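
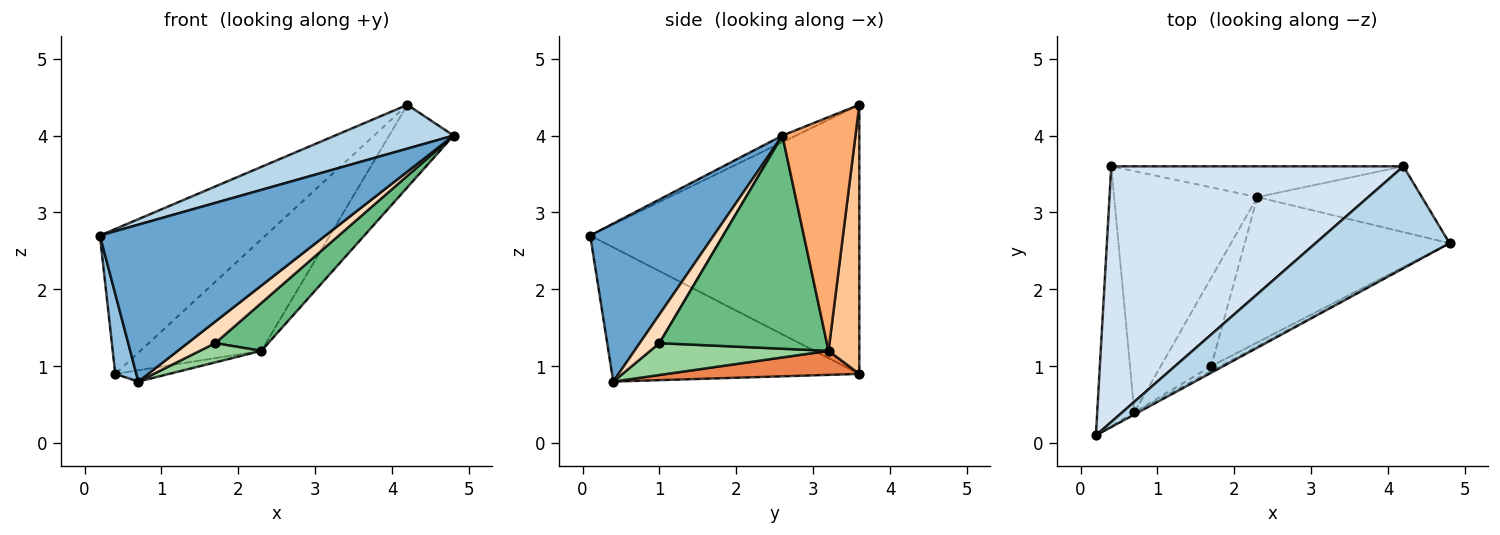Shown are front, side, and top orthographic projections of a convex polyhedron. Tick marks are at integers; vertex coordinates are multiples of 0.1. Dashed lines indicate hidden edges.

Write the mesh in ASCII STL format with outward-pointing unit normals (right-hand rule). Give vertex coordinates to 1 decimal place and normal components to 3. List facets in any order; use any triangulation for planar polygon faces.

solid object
 facet normal 0.480 -0.877 -0.012
  outer loop
   vertex 0.7 0.4 0.8
   vertex 4.8 2.6 4.0
   vertex 0.2 0.1 2.7
  endloop
 endfacet
 facet normal -0.961 -0.082 -0.266
  outer loop
   vertex 0.7 0.4 0.8
   vertex 0.2 0.1 2.7
   vertex 0.4 3.6 0.9
  endloop
 endfacet
 facet normal -0.045 -0.394 0.918
  outer loop
   vertex 4.2 3.6 4.4
   vertex 0.2 0.1 2.7
   vertex 4.8 2.6 4.0
  endloop
 endfacet
 facet normal -0.625 0.385 0.679
  outer loop
   vertex 4.2 3.6 4.4
   vertex 0.4 3.6 0.9
   vertex 0.2 0.1 2.7
  endloop
 endfacet
 facet normal 0.165 0.046 -0.985
  outer loop
   vertex 2.3 3.2 1.2
   vertex 0.7 0.4 0.8
   vertex 0.4 3.6 0.9
  endloop
 endfacet
 facet normal 0.663 0.585 -0.467
  outer loop
   vertex 2.3 3.2 1.2
   vertex 4.2 3.6 4.4
   vertex 4.8 2.6 4.0
  endloop
 endfacet
 facet normal 0.238 0.936 -0.258
  outer loop
   vertex 2.3 3.2 1.2
   vertex 0.4 3.6 0.9
   vertex 4.2 3.6 4.4
  endloop
 endfacet
 facet normal 0.571 -0.801 -0.181
  outer loop
   vertex 1.7 1.0 1.3
   vertex 4.8 2.6 4.0
   vertex 0.7 0.4 0.8
  endloop
 endfacet
 facet normal 0.703 -0.222 -0.675
  outer loop
   vertex 1.7 1.0 1.3
   vertex 2.3 3.2 1.2
   vertex 4.8 2.6 4.0
  endloop
 endfacet
 facet normal 0.525 -0.181 -0.832
  outer loop
   vertex 1.7 1.0 1.3
   vertex 0.7 0.4 0.8
   vertex 2.3 3.2 1.2
  endloop
 endfacet
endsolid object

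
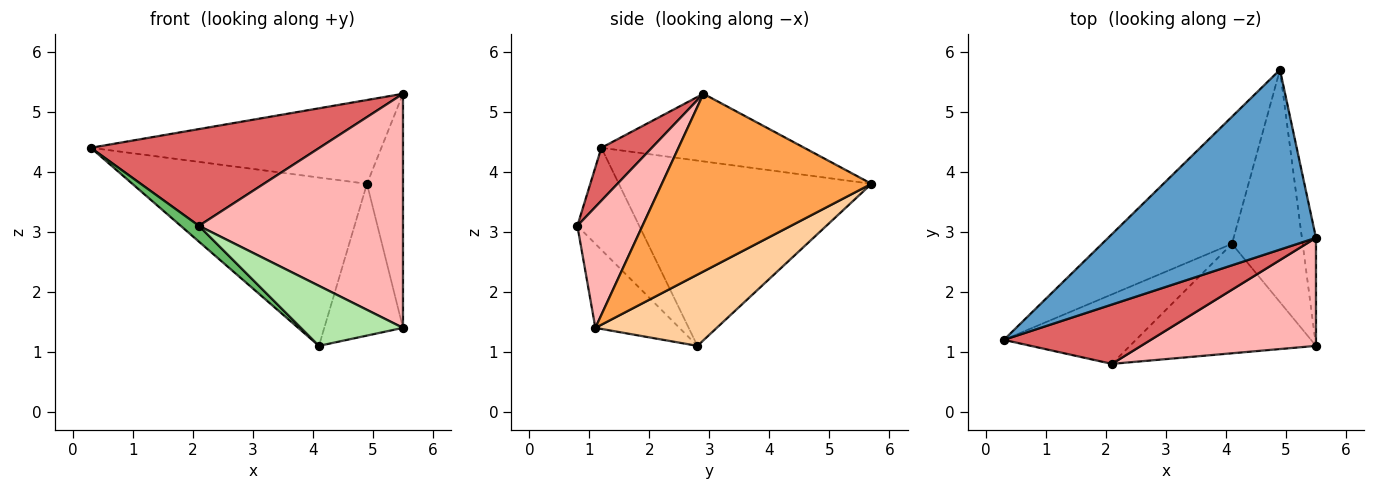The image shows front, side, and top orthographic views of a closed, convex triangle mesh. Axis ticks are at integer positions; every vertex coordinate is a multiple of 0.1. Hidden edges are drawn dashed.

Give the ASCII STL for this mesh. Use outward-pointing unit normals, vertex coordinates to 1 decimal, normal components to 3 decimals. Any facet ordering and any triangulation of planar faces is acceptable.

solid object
 facet normal -0.283 0.405 0.869
  outer loop
   vertex 4.9 5.7 3.8
   vertex 0.3 1.2 4.4
   vertex 5.5 2.9 5.3
  endloop
 endfacet
 facet normal -0.652 0.605 -0.457
  outer loop
   vertex 4.1 2.8 1.1
   vertex 0.3 1.2 4.4
   vertex 4.9 5.7 3.8
  endloop
 endfacet
 facet normal 0.983 0.169 -0.078
  outer loop
   vertex 5.5 1.1 1.4
   vertex 4.9 5.7 3.8
   vertex 5.5 2.9 5.3
  endloop
 endfacet
 facet normal 0.645 0.418 -0.640
  outer loop
   vertex 5.5 1.1 1.4
   vertex 4.1 2.8 1.1
   vertex 4.9 5.7 3.8
  endloop
 endfacet
 facet normal -0.602 -0.177 -0.779
  outer loop
   vertex 2.1 0.8 3.1
   vertex 0.3 1.2 4.4
   vertex 4.1 2.8 1.1
  endloop
 endfacet
 facet normal -0.368 -0.447 -0.815
  outer loop
   vertex 2.1 0.8 3.1
   vertex 4.1 2.8 1.1
   vertex 5.5 1.1 1.4
  endloop
 endfacet
 facet normal 0.185 -0.838 0.514
  outer loop
   vertex 2.1 0.8 3.1
   vertex 5.5 2.9 5.3
   vertex 0.3 1.2 4.4
  endloop
 endfacet
 facet normal 0.278 -0.872 0.403
  outer loop
   vertex 2.1 0.8 3.1
   vertex 5.5 1.1 1.4
   vertex 5.5 2.9 5.3
  endloop
 endfacet
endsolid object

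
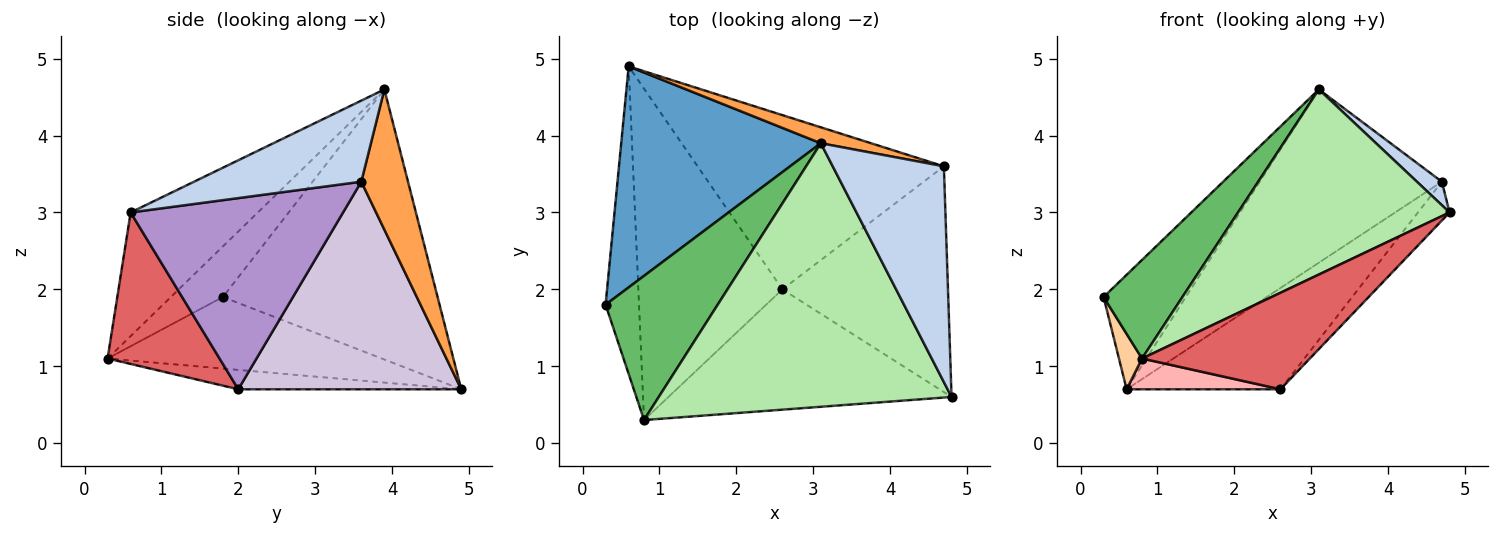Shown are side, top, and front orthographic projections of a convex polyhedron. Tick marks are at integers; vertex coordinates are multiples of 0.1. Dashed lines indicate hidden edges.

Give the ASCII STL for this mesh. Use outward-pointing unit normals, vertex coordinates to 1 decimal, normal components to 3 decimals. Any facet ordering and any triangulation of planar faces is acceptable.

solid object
 facet normal -0.769 0.294 0.568
  outer loop
   vertex 3.1 3.9 4.6
   vertex 0.6 4.9 0.7
   vertex 0.3 1.8 1.9
  endloop
 endfacet
 facet normal 0.587 -0.088 0.805
  outer loop
   vertex 4.7 3.6 3.4
   vertex 3.1 3.9 4.6
   vertex 4.8 0.6 3.0
  endloop
 endfacet
 facet normal 0.247 0.965 0.089
  outer loop
   vertex 4.7 3.6 3.4
   vertex 0.6 4.9 0.7
   vertex 3.1 3.9 4.6
  endloop
 endfacet
 facet normal -0.903 -0.076 -0.422
  outer loop
   vertex 0.8 0.3 1.1
   vertex 0.3 1.8 1.9
   vertex 0.6 4.9 0.7
  endloop
 endfacet
 facet normal -0.349 -0.529 0.774
  outer loop
   vertex 0.8 0.3 1.1
   vertex 3.1 3.9 4.6
   vertex 0.3 1.8 1.9
  endloop
 endfacet
 facet normal -0.327 -0.543 0.773
  outer loop
   vertex 0.8 0.3 1.1
   vertex 4.8 0.6 3.0
   vertex 3.1 3.9 4.6
  endloop
 endfacet
 facet normal 0.385 -0.577 -0.720
  outer loop
   vertex 2.6 2.0 0.7
   vertex 4.8 0.6 3.0
   vertex 0.8 0.3 1.1
  endloop
 endfacet
 facet normal -0.133 -0.092 -0.987
  outer loop
   vertex 2.6 2.0 0.7
   vertex 0.8 0.3 1.1
   vertex 0.6 4.9 0.7
  endloop
 endfacet
 facet normal 0.751 0.112 -0.651
  outer loop
   vertex 2.6 2.0 0.7
   vertex 4.7 3.6 3.4
   vertex 4.8 0.6 3.0
  endloop
 endfacet
 facet normal 0.589 0.406 -0.699
  outer loop
   vertex 2.6 2.0 0.7
   vertex 0.6 4.9 0.7
   vertex 4.7 3.6 3.4
  endloop
 endfacet
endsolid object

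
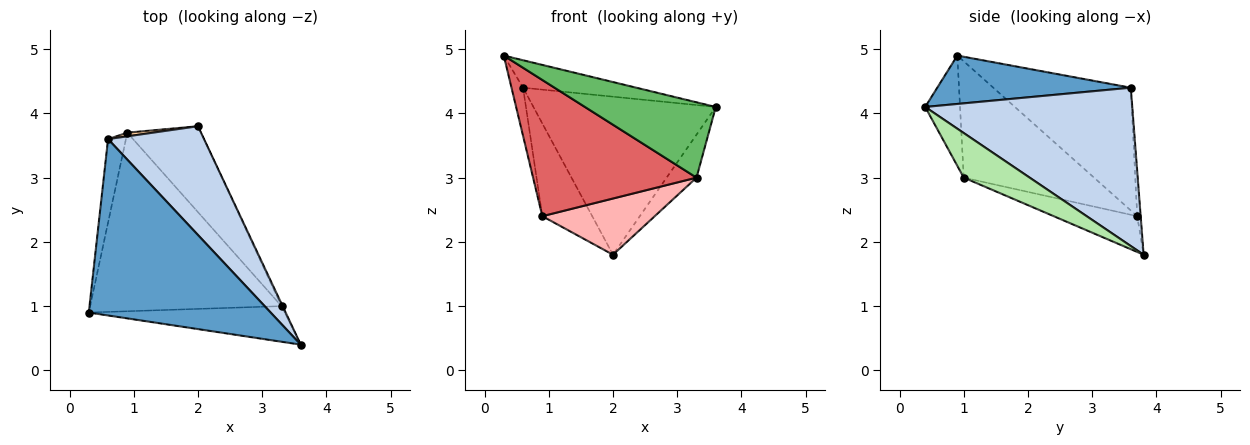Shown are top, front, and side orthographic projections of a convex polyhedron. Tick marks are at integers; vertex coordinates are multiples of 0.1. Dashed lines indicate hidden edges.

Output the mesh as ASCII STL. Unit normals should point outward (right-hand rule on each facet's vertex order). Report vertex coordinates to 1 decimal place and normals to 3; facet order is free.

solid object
 facet normal 0.254 0.149 0.956
  outer loop
   vertex 0.6 3.6 4.4
   vertex 0.3 0.9 4.9
   vertex 3.6 0.4 4.1
  endloop
 endfacet
 facet normal 0.683 0.602 0.414
  outer loop
   vertex 0.6 3.6 4.4
   vertex 3.6 0.4 4.1
   vertex 2.0 3.8 1.8
  endloop
 endfacet
 facet normal -0.986 0.083 -0.144
  outer loop
   vertex 0.9 3.7 2.4
   vertex 0.3 0.9 4.9
   vertex 0.6 3.6 4.4
  endloop
 endfacet
 facet normal -0.069 0.997 0.039
  outer loop
   vertex 0.9 3.7 2.4
   vertex 0.6 3.6 4.4
   vertex 2.0 3.8 1.8
  endloop
 endfacet
 facet normal -0.234 -0.879 -0.416
  outer loop
   vertex 3.3 1.0 3.0
   vertex 3.6 0.4 4.1
   vertex 0.3 0.9 4.9
  endloop
 endfacet
 facet normal 0.911 0.413 -0.023
  outer loop
   vertex 3.3 1.0 3.0
   vertex 2.0 3.8 1.8
   vertex 3.6 0.4 4.1
  endloop
 endfacet
 facet normal -0.435 -0.546 -0.716
  outer loop
   vertex 3.3 1.0 3.0
   vertex 0.3 0.9 4.9
   vertex 0.9 3.7 2.4
  endloop
 endfacet
 facet normal -0.377 -0.507 -0.775
  outer loop
   vertex 3.3 1.0 3.0
   vertex 0.9 3.7 2.4
   vertex 2.0 3.8 1.8
  endloop
 endfacet
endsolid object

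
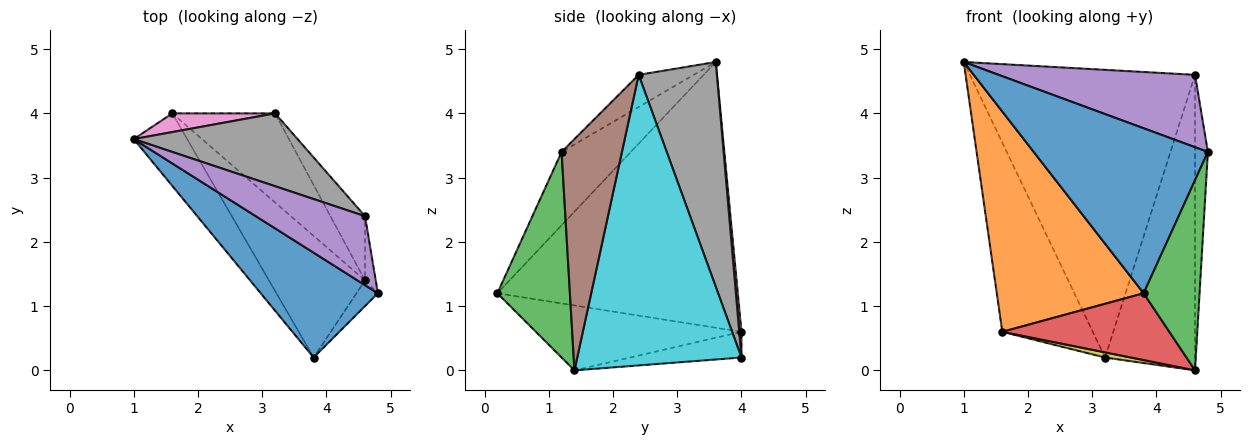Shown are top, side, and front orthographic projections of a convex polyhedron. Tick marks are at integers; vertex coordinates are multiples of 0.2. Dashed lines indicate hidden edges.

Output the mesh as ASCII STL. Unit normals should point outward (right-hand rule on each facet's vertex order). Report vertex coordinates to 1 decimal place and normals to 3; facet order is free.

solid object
 facet normal -0.318 -0.800 0.508
  outer loop
   vertex 3.8 0.2 1.2
   vertex 4.8 1.2 3.4
   vertex 1.0 3.6 4.8
  endloop
 endfacet
 facet normal -0.841 -0.514 -0.169
  outer loop
   vertex 1.6 4.0 0.6
   vertex 3.8 0.2 1.2
   vertex 1.0 3.6 4.8
  endloop
 endfacet
 facet normal 0.789 -0.608 -0.082
  outer loop
   vertex 4.6 1.4 0.0
   vertex 4.8 1.2 3.4
   vertex 3.8 0.2 1.2
  endloop
 endfacet
 facet normal -0.510 -0.414 -0.754
  outer loop
   vertex 4.6 1.4 0.0
   vertex 3.8 0.2 1.2
   vertex 1.6 4.0 0.6
  endloop
 endfacet
 facet normal -0.199 -0.709 0.676
  outer loop
   vertex 4.6 2.4 4.6
   vertex 1.0 3.6 4.8
   vertex 4.8 1.2 3.4
  endloop
 endfacet
 facet normal 0.977 0.208 -0.045
  outer loop
   vertex 4.6 2.4 4.6
   vertex 4.8 1.2 3.4
   vertex 4.6 1.4 0.0
  endloop
 endfacet
 facet normal 0.025 0.995 0.098
  outer loop
   vertex 3.2 4.0 0.2
   vertex 1.6 4.0 0.6
   vertex 1.0 3.6 4.8
  endloop
 endfacet
 facet normal 0.319 0.919 0.233
  outer loop
   vertex 3.2 4.0 0.2
   vertex 1.0 3.6 4.8
   vertex 4.6 2.4 4.6
  endloop
 endfacet
 facet normal -0.242 -0.056 -0.969
  outer loop
   vertex 3.2 4.0 0.2
   vertex 4.6 1.4 0.0
   vertex 1.6 4.0 0.6
  endloop
 endfacet
 facet normal 0.872 0.478 -0.104
  outer loop
   vertex 3.2 4.0 0.2
   vertex 4.6 2.4 4.6
   vertex 4.6 1.4 0.0
  endloop
 endfacet
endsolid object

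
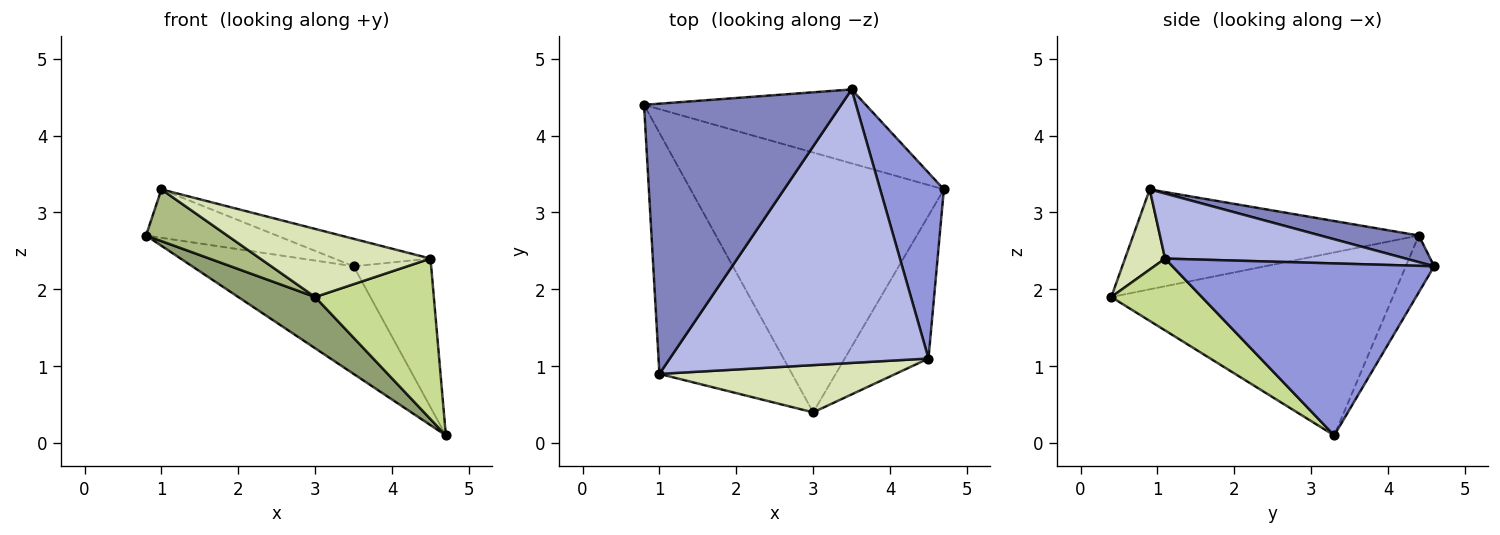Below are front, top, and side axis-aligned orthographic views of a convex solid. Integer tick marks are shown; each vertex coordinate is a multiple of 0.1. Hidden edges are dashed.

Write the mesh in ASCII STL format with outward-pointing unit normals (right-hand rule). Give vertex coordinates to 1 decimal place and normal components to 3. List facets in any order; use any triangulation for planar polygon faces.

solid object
 facet normal -0.143 0.816 -0.560
  outer loop
   vertex 3.5 4.6 2.3
   vertex 4.7 3.3 0.1
   vertex 0.8 4.4 2.7
  endloop
 endfacet
 facet normal 0.132 0.175 0.976
  outer loop
   vertex 3.5 4.6 2.3
   vertex 0.8 4.4 2.7
   vertex 1.0 0.9 3.3
  endloop
 endfacet
 facet normal 0.904 0.268 0.335
  outer loop
   vertex 4.5 1.1 2.4
   vertex 4.7 3.3 0.1
   vertex 3.5 4.6 2.3
  endloop
 endfacet
 facet normal 0.243 0.097 0.965
  outer loop
   vertex 4.5 1.1 2.4
   vertex 3.5 4.6 2.3
   vertex 1.0 0.9 3.3
  endloop
 endfacet
 facet normal -0.578 -0.158 -0.800
  outer loop
   vertex 3.0 0.4 1.9
   vertex 0.8 4.4 2.7
   vertex 4.7 3.3 0.1
  endloop
 endfacet
 facet normal -0.593 -0.169 -0.787
  outer loop
   vertex 3.0 0.4 1.9
   vertex 1.0 0.9 3.3
   vertex 0.8 4.4 2.7
  endloop
 endfacet
 facet normal 0.495 -0.649 -0.578
  outer loop
   vertex 3.0 0.4 1.9
   vertex 4.7 3.3 0.1
   vertex 4.5 1.1 2.4
  endloop
 endfacet
 facet normal 0.190 -0.807 0.560
  outer loop
   vertex 3.0 0.4 1.9
   vertex 4.5 1.1 2.4
   vertex 1.0 0.9 3.3
  endloop
 endfacet
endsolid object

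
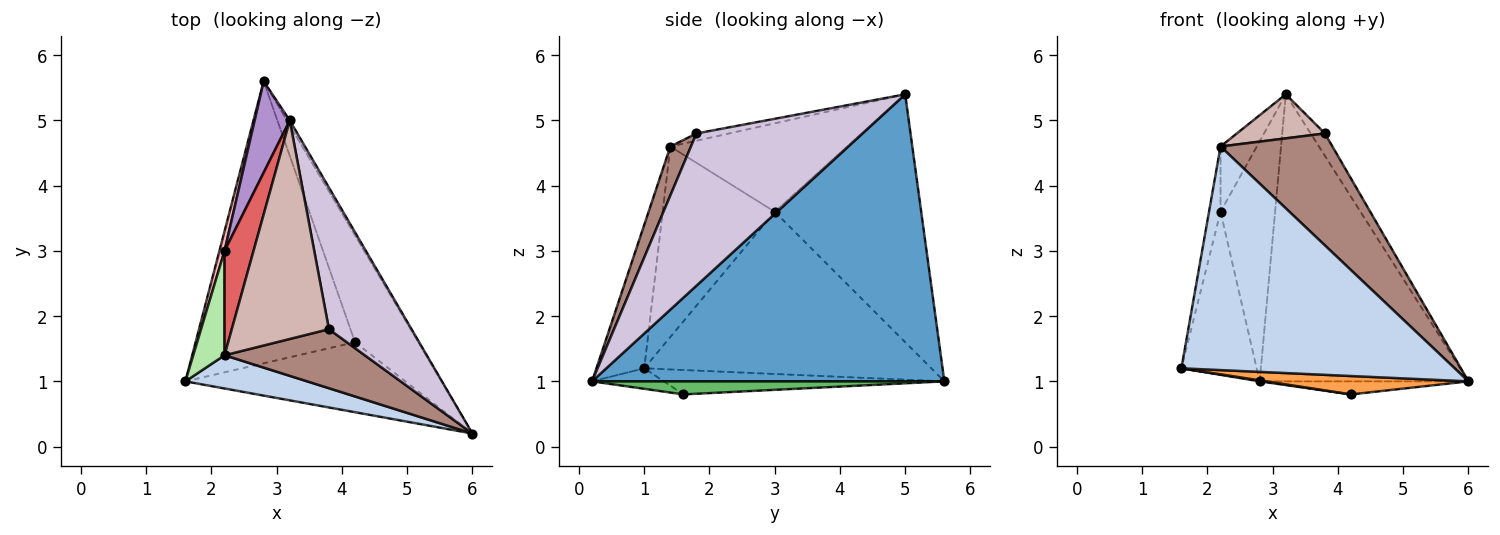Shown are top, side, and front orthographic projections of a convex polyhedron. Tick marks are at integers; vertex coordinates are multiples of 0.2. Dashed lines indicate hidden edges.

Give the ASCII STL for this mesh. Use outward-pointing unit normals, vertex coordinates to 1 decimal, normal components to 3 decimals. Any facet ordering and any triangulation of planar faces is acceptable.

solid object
 facet normal 0.860 0.510 -0.009
  outer loop
   vertex 3.2 5.0 5.4
   vertex 6.0 0.2 1.0
   vertex 2.8 5.6 1.0
  endloop
 endfacet
 facet normal -0.171 -0.975 0.145
  outer loop
   vertex 2.2 1.4 4.6
   vertex 1.6 1.0 1.2
   vertex 6.0 0.2 1.0
  endloop
 endfacet
 facet normal -0.090 -0.253 -0.963
  outer loop
   vertex 4.2 1.6 0.8
   vertex 6.0 0.2 1.0
   vertex 1.6 1.0 1.2
  endloop
 endfacet
 facet normal -0.151 -0.004 -0.988
  outer loop
   vertex 4.2 1.6 0.8
   vertex 1.6 1.0 1.2
   vertex 2.8 5.6 1.0
  endloop
 endfacet
 facet normal 0.200 0.119 -0.972
  outer loop
   vertex 4.2 1.6 0.8
   vertex 2.8 5.6 1.0
   vertex 6.0 0.2 1.0
  endloop
 endfacet
 facet normal -0.982 0.101 0.161
  outer loop
   vertex 2.2 3.0 3.6
   vertex 1.6 1.0 1.2
   vertex 2.2 1.4 4.6
  endloop
 endfacet
 facet normal -0.933 0.191 0.306
  outer loop
   vertex 2.2 3.0 3.6
   vertex 2.2 1.4 4.6
   vertex 3.2 5.0 5.4
  endloop
 endfacet
 facet normal -0.967 0.254 0.030
  outer loop
   vertex 2.2 3.0 3.6
   vertex 2.8 5.6 1.0
   vertex 1.6 1.0 1.2
  endloop
 endfacet
 facet normal -0.929 0.346 0.132
  outer loop
   vertex 2.2 3.0 3.6
   vertex 3.2 5.0 5.4
   vertex 2.8 5.6 1.0
  endloop
 endfacet
 facet normal 0.876 0.075 0.476
  outer loop
   vertex 3.8 1.8 4.8
   vertex 6.0 0.2 1.0
   vertex 3.2 5.0 5.4
  endloop
 endfacet
 facet normal 0.161 -0.873 0.461
  outer loop
   vertex 3.8 1.8 4.8
   vertex 2.2 1.4 4.6
   vertex 6.0 0.2 1.0
  endloop
 endfacet
 facet normal -0.073 -0.197 0.978
  outer loop
   vertex 3.8 1.8 4.8
   vertex 3.2 5.0 5.4
   vertex 2.2 1.4 4.6
  endloop
 endfacet
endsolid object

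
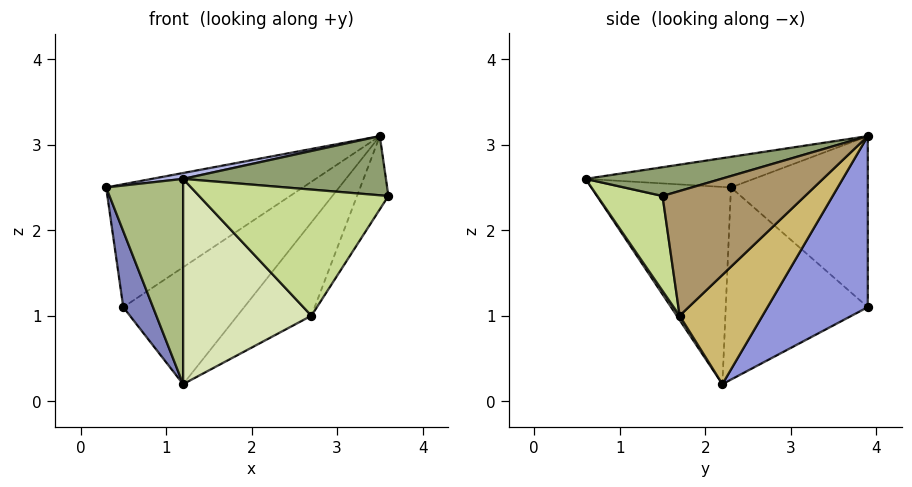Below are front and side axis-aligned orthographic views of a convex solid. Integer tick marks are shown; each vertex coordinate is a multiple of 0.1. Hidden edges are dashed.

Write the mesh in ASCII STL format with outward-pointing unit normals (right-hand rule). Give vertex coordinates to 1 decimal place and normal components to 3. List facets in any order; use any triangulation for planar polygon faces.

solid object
 facet normal -0.434 0.623 0.651
  outer loop
   vertex 0.5 3.9 1.1
   vertex 0.3 2.3 2.5
   vertex 3.5 3.9 3.1
  endloop
 endfacet
 facet normal -0.917 -0.192 -0.350
  outer loop
   vertex 0.5 3.9 1.1
   vertex 1.2 2.2 0.2
   vertex 0.3 2.3 2.5
  endloop
 endfacet
 facet normal 0.461 0.556 -0.692
  outer loop
   vertex 0.5 3.9 1.1
   vertex 3.5 3.9 3.1
   vertex 1.2 2.2 0.2
  endloop
 endfacet
 facet normal -0.169 -0.032 0.985
  outer loop
   vertex 1.2 0.6 2.6
   vertex 3.5 3.9 3.1
   vertex 0.3 2.3 2.5
  endloop
 endfacet
 facet normal 0.180 -0.269 0.946
  outer loop
   vertex 1.2 0.6 2.6
   vertex 3.6 1.5 2.4
   vertex 3.5 3.9 3.1
  endloop
 endfacet
 facet normal -0.834 -0.459 -0.306
  outer loop
   vertex 1.2 0.6 2.6
   vertex 0.3 2.3 2.5
   vertex 1.2 2.2 0.2
  endloop
 endfacet
 facet normal 0.308 -0.894 -0.326
  outer loop
   vertex 2.7 1.7 1.0
   vertex 3.6 1.5 2.4
   vertex 1.2 0.6 2.6
  endloop
 endfacet
 facet normal 0.018 -0.832 -0.555
  outer loop
   vertex 2.7 1.7 1.0
   vertex 1.2 0.6 2.6
   vertex 1.2 2.2 0.2
  endloop
 endfacet
 facet normal 0.839 0.184 -0.513
  outer loop
   vertex 2.7 1.7 1.0
   vertex 3.5 3.9 3.1
   vertex 3.6 1.5 2.4
  endloop
 endfacet
 facet normal 0.532 0.475 -0.701
  outer loop
   vertex 2.7 1.7 1.0
   vertex 1.2 2.2 0.2
   vertex 3.5 3.9 3.1
  endloop
 endfacet
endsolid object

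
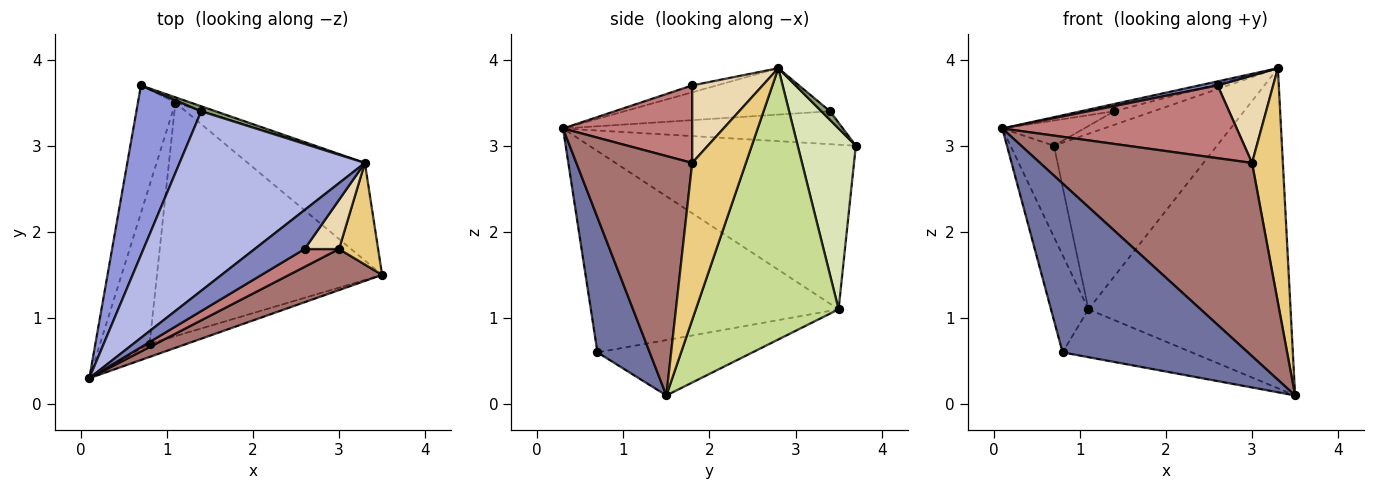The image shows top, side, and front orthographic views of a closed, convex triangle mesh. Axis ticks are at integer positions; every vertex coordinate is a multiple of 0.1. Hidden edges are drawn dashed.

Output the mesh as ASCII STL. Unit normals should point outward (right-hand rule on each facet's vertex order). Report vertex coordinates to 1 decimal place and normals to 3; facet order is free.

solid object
 facet normal 0.271 -0.960 -0.075
  outer loop
   vertex 0.8 0.7 0.6
   vertex 3.5 1.5 0.1
   vertex 0.1 0.3 3.2
  endloop
 endfacet
 facet normal -0.136 -0.102 0.985
  outer loop
   vertex 2.6 1.8 3.7
   vertex 3.3 2.8 3.9
   vertex 0.1 0.3 3.2
  endloop
 endfacet
 facet normal -0.449 0.131 0.884
  outer loop
   vertex 1.4 3.4 3.4
   vertex 0.7 3.7 3.0
   vertex 0.1 0.3 3.2
  endloop
 endfacet
 facet normal -0.243 0.039 0.969
  outer loop
   vertex 1.4 3.4 3.4
   vertex 0.1 0.3 3.2
   vertex 3.3 2.8 3.9
  endloop
 endfacet
 facet normal 0.202 0.920 0.337
  outer loop
   vertex 1.4 3.4 3.4
   vertex 3.3 2.8 3.9
   vertex 0.7 3.7 3.0
  endloop
 endfacet
 facet normal -0.234 0.195 -0.952
  outer loop
   vertex 1.1 3.5 1.1
   vertex 3.5 1.5 0.1
   vertex 0.8 0.7 0.6
  endloop
 endfacet
 facet normal 0.560 0.793 -0.242
  outer loop
   vertex 1.1 3.5 1.1
   vertex 3.3 2.8 3.9
   vertex 3.5 1.5 0.1
  endloop
 endfacet
 facet normal 0.336 0.942 -0.028
  outer loop
   vertex 1.1 3.5 1.1
   vertex 0.7 3.7 3.0
   vertex 3.3 2.8 3.9
  endloop
 endfacet
 facet normal -0.963 0.157 -0.219
  outer loop
   vertex 1.1 3.5 1.1
   vertex 0.1 0.3 3.2
   vertex 0.7 3.7 3.0
  endloop
 endfacet
 facet normal -0.961 0.145 -0.236
  outer loop
   vertex 1.1 3.5 1.1
   vertex 0.8 0.7 0.6
   vertex 0.1 0.3 3.2
  endloop
 endfacet
 facet normal 0.848 -0.487 0.211
  outer loop
   vertex 3.0 1.8 2.8
   vertex 3.5 1.5 0.1
   vertex 3.3 2.8 3.9
  endloop
 endfacet
 facet normal 0.741 -0.585 0.329
  outer loop
   vertex 3.0 1.8 2.8
   vertex 3.3 2.8 3.9
   vertex 2.6 1.8 3.7
  endloop
 endfacet
 facet normal 0.471 -0.863 0.183
  outer loop
   vertex 3.0 1.8 2.8
   vertex 0.1 0.3 3.2
   vertex 3.5 1.5 0.1
  endloop
 endfacet
 facet normal 0.472 -0.856 0.210
  outer loop
   vertex 3.0 1.8 2.8
   vertex 2.6 1.8 3.7
   vertex 0.1 0.3 3.2
  endloop
 endfacet
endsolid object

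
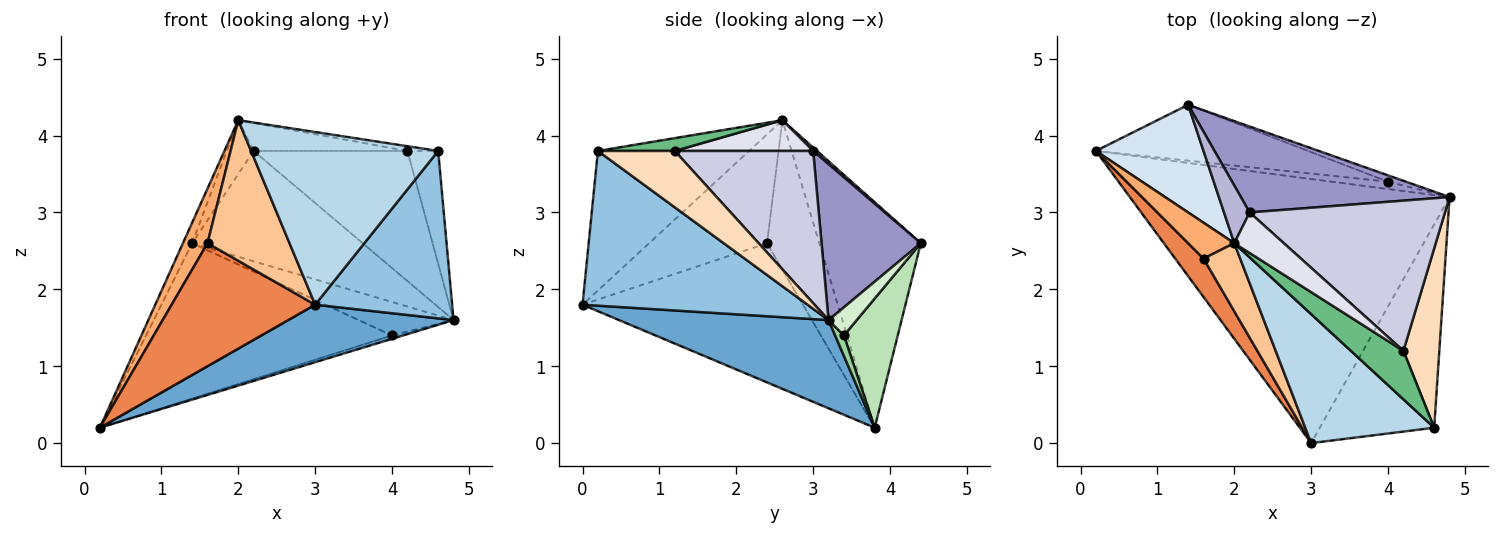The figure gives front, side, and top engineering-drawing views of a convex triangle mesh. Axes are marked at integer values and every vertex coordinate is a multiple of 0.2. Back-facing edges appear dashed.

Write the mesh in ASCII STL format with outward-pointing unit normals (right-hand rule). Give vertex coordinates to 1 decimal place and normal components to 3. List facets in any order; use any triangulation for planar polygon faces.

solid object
 facet normal 0.260 -0.205 -0.943
  outer loop
   vertex 3.0 0.0 1.8
   vertex 0.2 3.8 0.2
   vertex 4.8 3.2 1.6
  endloop
 endfacet
 facet normal 0.722 -0.440 -0.534
  outer loop
   vertex 4.6 0.2 3.8
   vertex 3.0 0.0 1.8
   vertex 4.8 3.2 1.6
  endloop
 endfacet
 facet normal -0.544 -0.673 0.502
  outer loop
   vertex 4.6 0.2 3.8
   vertex 2.0 2.6 4.2
   vertex 3.0 0.0 1.8
  endloop
 endfacet
 facet normal -0.899 0.082 0.429
  outer loop
   vertex 1.4 4.4 2.6
   vertex 0.2 3.8 0.2
   vertex 2.0 2.6 4.2
  endloop
 endfacet
 facet normal -0.826 -0.538 0.168
  outer loop
   vertex 1.6 2.4 2.6
   vertex 0.2 3.8 0.2
   vertex 3.0 0.0 1.8
  endloop
 endfacet
 facet normal -0.871 -0.410 0.269
  outer loop
   vertex 1.6 2.4 2.6
   vertex 2.0 2.6 4.2
   vertex 0.2 3.8 0.2
  endloop
 endfacet
 facet normal -0.791 -0.550 0.267
  outer loop
   vertex 1.6 2.4 2.6
   vertex 3.0 0.0 1.8
   vertex 2.0 2.6 4.2
  endloop
 endfacet
 facet normal 0.799 0.320 0.509
  outer loop
   vertex 4.2 1.2 3.8
   vertex 4.6 0.2 3.8
   vertex 4.8 3.2 1.6
  endloop
 endfacet
 facet normal 0.236 0.094 0.967
  outer loop
   vertex 4.2 1.2 3.8
   vertex 2.0 2.6 4.2
   vertex 4.6 0.2 3.8
  endloop
 endfacet
 facet normal 0.314 0.393 -0.864
  outer loop
   vertex 4.0 3.4 1.4
   vertex 4.8 3.2 1.6
   vertex 0.2 3.8 0.2
  endloop
 endfacet
 facet normal 0.202 0.922 -0.331
  outer loop
   vertex 4.0 3.4 1.4
   vertex 0.2 3.8 0.2
   vertex 1.4 4.4 2.6
  endloop
 endfacet
 facet normal 0.280 0.943 -0.178
  outer loop
   vertex 4.0 3.4 1.4
   vertex 1.4 4.4 2.6
   vertex 4.8 3.2 1.6
  endloop
 endfacet
 facet normal 0.417 0.717 0.558
  outer loop
   vertex 2.2 3.0 3.8
   vertex 4.8 3.2 1.6
   vertex 1.4 4.4 2.6
  endloop
 endfacet
 facet normal 0.097 0.679 0.728
  outer loop
   vertex 2.2 3.0 3.8
   vertex 1.4 4.4 2.6
   vertex 2.0 2.6 4.2
  endloop
 endfacet
 facet normal 0.508 0.564 0.651
  outer loop
   vertex 2.2 3.0 3.8
   vertex 4.2 1.2 3.8
   vertex 4.8 3.2 1.6
  endloop
 endfacet
 facet normal 0.455 0.506 0.733
  outer loop
   vertex 2.2 3.0 3.8
   vertex 2.0 2.6 4.2
   vertex 4.2 1.2 3.8
  endloop
 endfacet
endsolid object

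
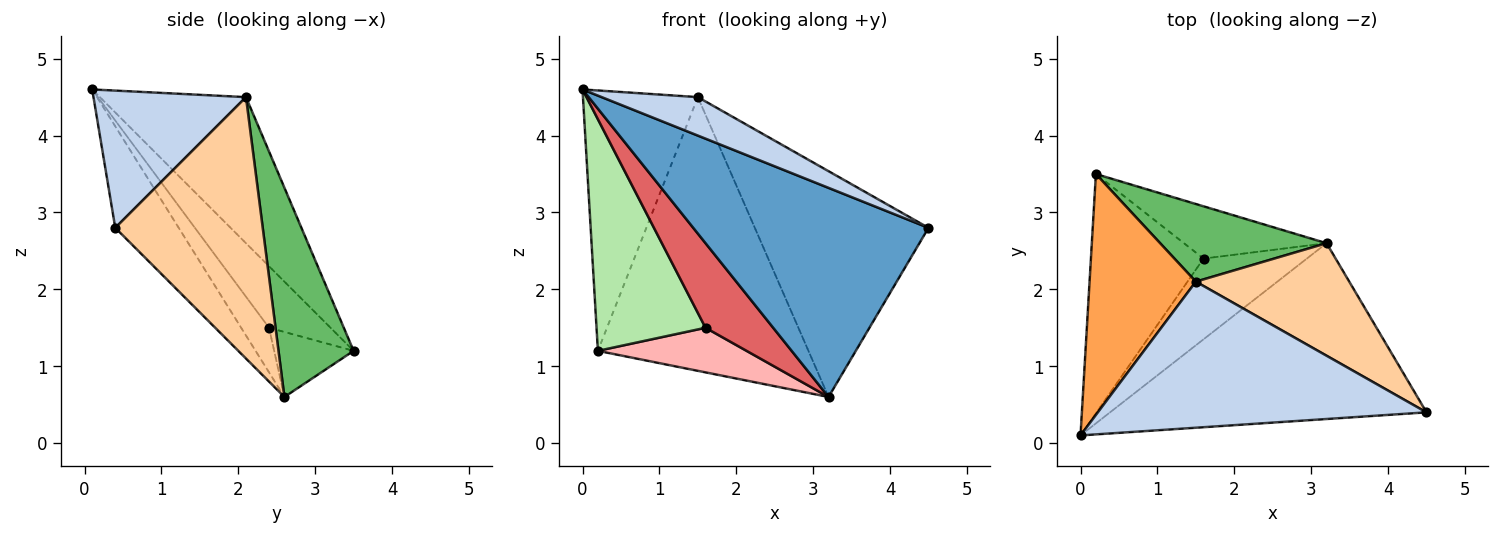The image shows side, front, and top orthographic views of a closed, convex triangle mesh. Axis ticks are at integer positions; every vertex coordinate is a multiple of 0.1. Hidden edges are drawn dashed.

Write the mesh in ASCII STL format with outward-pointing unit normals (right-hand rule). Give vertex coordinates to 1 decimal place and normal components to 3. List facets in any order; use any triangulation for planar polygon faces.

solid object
 facet normal -0.202 -0.750 -0.630
  outer loop
   vertex 3.2 2.6 0.6
   vertex 4.5 0.4 2.8
   vertex 0.0 0.1 4.6
  endloop
 endfacet
 facet normal 0.374 -0.236 0.897
  outer loop
   vertex 1.5 2.1 4.5
   vertex 0.0 0.1 4.6
   vertex 4.5 0.4 2.8
  endloop
 endfacet
 facet normal -0.682 0.537 0.496
  outer loop
   vertex 1.5 2.1 4.5
   vertex 0.2 3.5 1.2
   vertex 0.0 0.1 4.6
  endloop
 endfacet
 facet normal 0.605 0.713 0.355
  outer loop
   vertex 1.5 2.1 4.5
   vertex 4.5 0.4 2.8
   vertex 3.2 2.6 0.6
  endloop
 endfacet
 facet normal 0.325 0.910 0.258
  outer loop
   vertex 1.5 2.1 4.5
   vertex 3.2 2.6 0.6
   vertex 0.2 3.5 1.2
  endloop
 endfacet
 facet normal -0.365 -0.647 -0.669
  outer loop
   vertex 1.6 2.4 1.5
   vertex 0.0 0.1 4.6
   vertex 0.2 3.5 1.2
  endloop
 endfacet
 facet normal -0.286 -0.693 -0.662
  outer loop
   vertex 1.6 2.4 1.5
   vertex 3.2 2.6 0.6
   vertex 0.0 0.1 4.6
  endloop
 endfacet
 facet normal -0.328 -0.613 -0.719
  outer loop
   vertex 1.6 2.4 1.5
   vertex 0.2 3.5 1.2
   vertex 3.2 2.6 0.6
  endloop
 endfacet
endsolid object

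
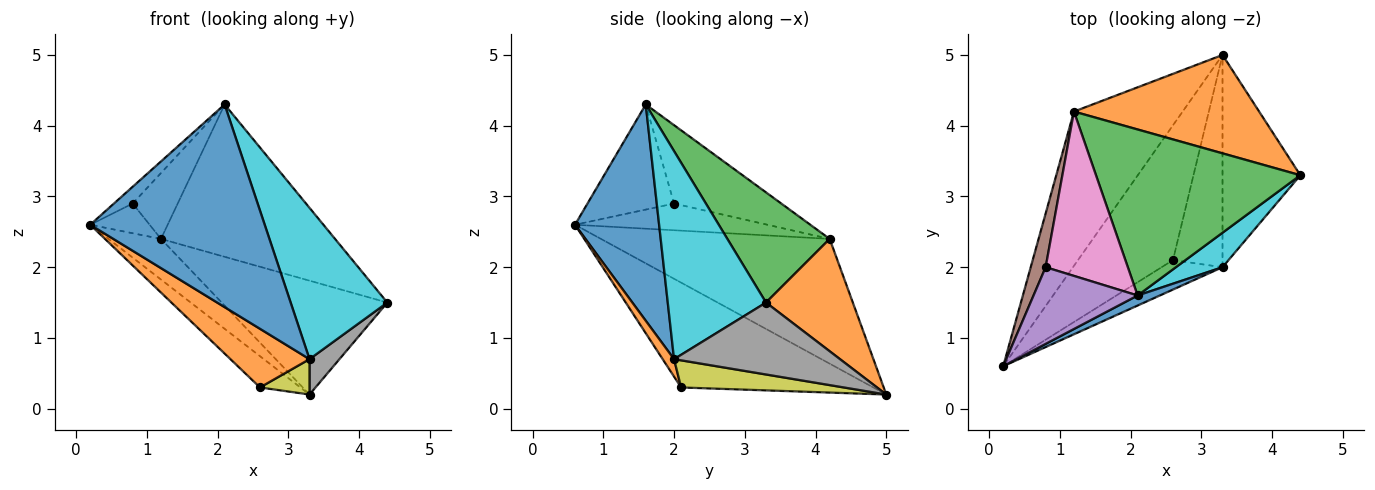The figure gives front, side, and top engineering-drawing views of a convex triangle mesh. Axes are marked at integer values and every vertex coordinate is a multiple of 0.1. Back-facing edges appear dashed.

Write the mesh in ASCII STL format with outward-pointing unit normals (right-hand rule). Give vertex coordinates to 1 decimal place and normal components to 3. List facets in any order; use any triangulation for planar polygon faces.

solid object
 facet normal -0.743 0.170 -0.647
  outer loop
   vertex 1.2 4.2 2.4
   vertex 3.3 5.0 0.2
   vertex 0.2 0.6 2.6
  endloop
 endfacet
 facet normal 0.369 0.703 0.608
  outer loop
   vertex 1.2 4.2 2.4
   vertex 4.4 3.3 1.5
   vertex 3.3 5.0 0.2
  endloop
 endfacet
 facet normal 0.369 0.628 0.685
  outer loop
   vertex 1.2 4.2 2.4
   vertex 2.1 1.6 4.3
   vertex 4.4 3.3 1.5
  endloop
 endfacet
 facet normal -0.732 0.154 -0.664
  outer loop
   vertex 2.6 2.1 0.3
   vertex 0.2 0.6 2.6
   vertex 3.3 5.0 0.2
  endloop
 endfacet
 facet normal -0.702 0.152 0.696
  outer loop
   vertex 0.8 2.0 2.9
   vertex 0.2 0.6 2.6
   vertex 2.1 1.6 4.3
  endloop
 endfacet
 facet normal -0.843 0.260 0.471
  outer loop
   vertex 0.8 2.0 2.9
   vertex 1.2 4.2 2.4
   vertex 0.2 0.6 2.6
  endloop
 endfacet
 facet normal -0.663 0.278 0.695
  outer loop
   vertex 0.8 2.0 2.9
   vertex 2.1 1.6 4.3
   vertex 1.2 4.2 2.4
  endloop
 endfacet
 facet normal 0.674 -0.121 -0.729
  outer loop
   vertex 3.3 2.0 0.7
   vertex 3.3 5.0 0.2
   vertex 4.4 3.3 1.5
  endloop
 endfacet
 facet normal 0.475 -0.145 -0.868
  outer loop
   vertex 3.3 2.0 0.7
   vertex 2.6 2.1 0.3
   vertex 3.3 5.0 0.2
  endloop
 endfacet
 facet normal 0.704 -0.693 0.158
  outer loop
   vertex 3.3 2.0 0.7
   vertex 4.4 3.3 1.5
   vertex 2.1 1.6 4.3
  endloop
 endfacet
 facet normal 0.434 -0.900 0.045
  outer loop
   vertex 3.3 2.0 0.7
   vertex 2.1 1.6 4.3
   vertex 0.2 0.6 2.6
  endloop
 endfacet
 facet normal 0.128 -0.886 -0.445
  outer loop
   vertex 3.3 2.0 0.7
   vertex 0.2 0.6 2.6
   vertex 2.6 2.1 0.3
  endloop
 endfacet
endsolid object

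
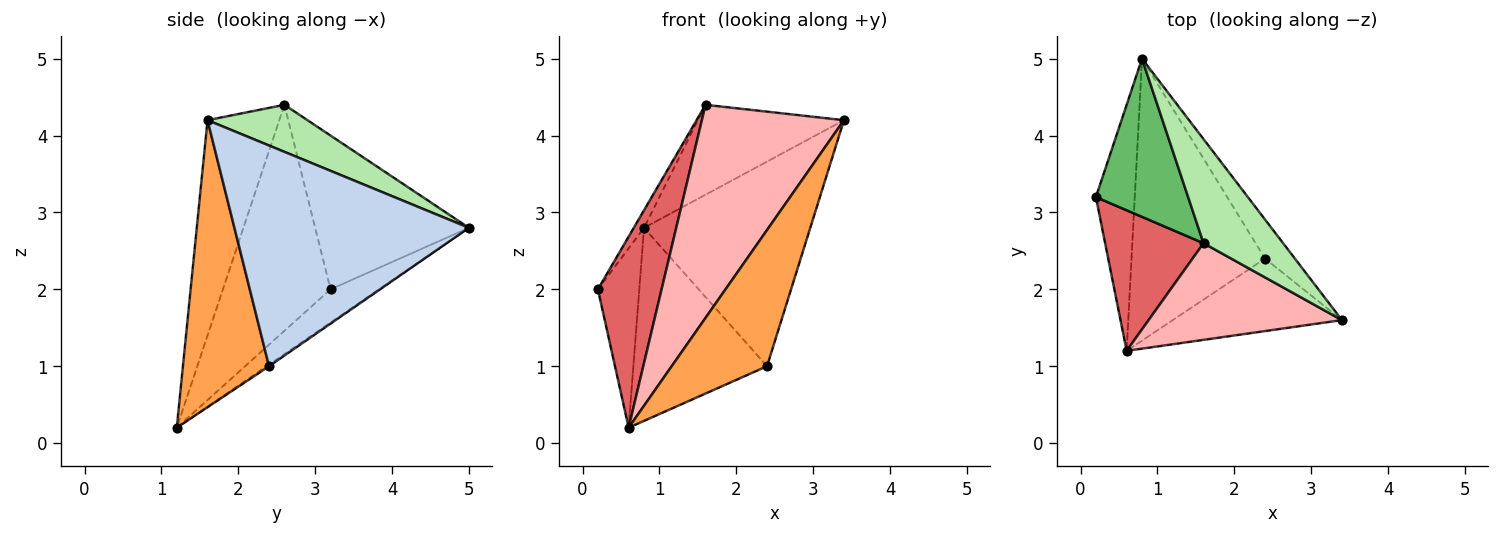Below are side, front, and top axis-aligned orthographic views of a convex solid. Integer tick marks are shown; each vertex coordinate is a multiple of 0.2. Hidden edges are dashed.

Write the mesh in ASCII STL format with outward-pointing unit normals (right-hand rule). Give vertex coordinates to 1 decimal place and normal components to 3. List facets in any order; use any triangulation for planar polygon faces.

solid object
 facet normal -0.568 0.485 -0.665
  outer loop
   vertex 0.6 1.2 0.2
   vertex 0.2 3.2 2.0
   vertex 0.8 5.0 2.8
  endloop
 endfacet
 facet normal 0.811 0.575 -0.110
  outer loop
   vertex 2.4 2.4 1.0
   vertex 0.8 5.0 2.8
   vertex 3.4 1.6 4.2
  endloop
 endfacet
 facet normal 0.623 -0.690 -0.367
  outer loop
   vertex 2.4 2.4 1.0
   vertex 3.4 1.6 4.2
   vertex 0.6 1.2 0.2
  endloop
 endfacet
 facet normal -0.010 0.565 -0.825
  outer loop
   vertex 2.4 2.4 1.0
   vertex 0.6 1.2 0.2
   vertex 0.8 5.0 2.8
  endloop
 endfacet
 facet normal -0.856 0.057 0.514
  outer loop
   vertex 1.6 2.6 4.4
   vertex 0.8 5.0 2.8
   vertex 0.2 3.2 2.0
  endloop
 endfacet
 facet normal 0.408 0.597 0.691
  outer loop
   vertex 1.6 2.6 4.4
   vertex 3.4 1.6 4.2
   vertex 0.8 5.0 2.8
  endloop
 endfacet
 facet normal -0.806 -0.477 0.351
  outer loop
   vertex 1.6 2.6 4.4
   vertex 0.2 3.2 2.0
   vertex 0.6 1.2 0.2
  endloop
 endfacet
 facet normal -0.418 -0.827 0.375
  outer loop
   vertex 1.6 2.6 4.4
   vertex 0.6 1.2 0.2
   vertex 3.4 1.6 4.2
  endloop
 endfacet
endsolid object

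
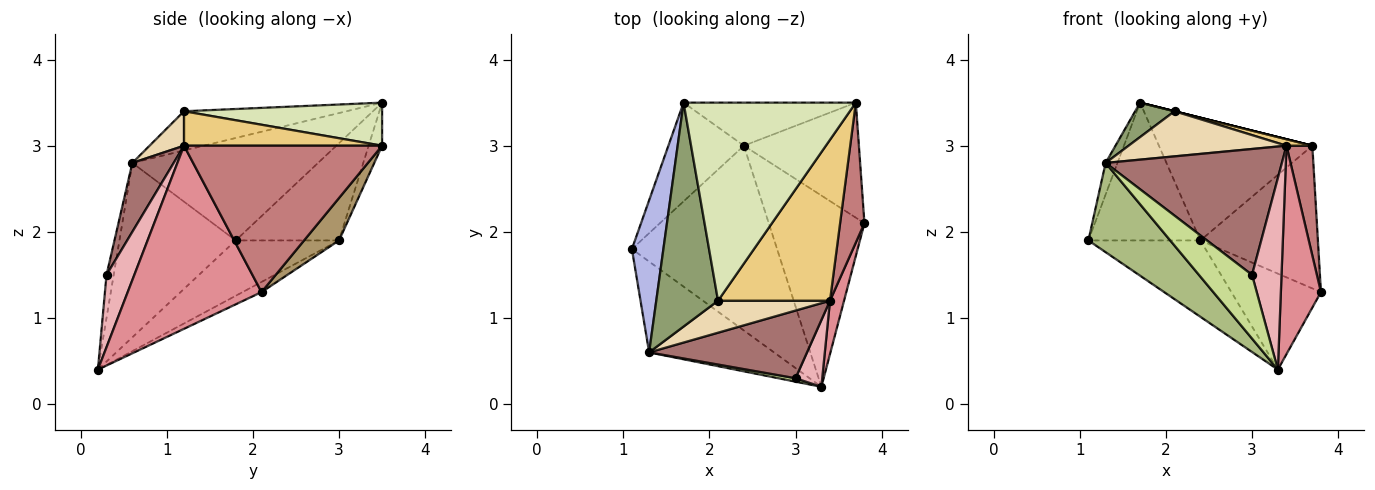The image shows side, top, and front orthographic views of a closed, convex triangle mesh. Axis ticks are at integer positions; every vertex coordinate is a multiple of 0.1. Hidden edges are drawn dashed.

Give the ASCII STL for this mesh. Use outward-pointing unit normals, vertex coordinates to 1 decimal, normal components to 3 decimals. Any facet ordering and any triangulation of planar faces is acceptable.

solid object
 facet normal -0.332 0.360 -0.872
  outer loop
   vertex 2.4 3.0 1.9
   vertex 3.3 0.2 0.4
   vertex 1.1 1.8 1.9
  endloop
 endfacet
 facet normal -0.094 0.446 -0.890
  outer loop
   vertex 2.4 3.0 1.9
   vertex 3.8 2.1 1.3
   vertex 3.3 0.2 0.4
  endloop
 endfacet
 facet normal -0.600 0.650 -0.466
  outer loop
   vertex 2.4 3.0 1.9
   vertex 1.1 1.8 1.9
   vertex 1.7 3.5 3.5
  endloop
 endfacet
 facet normal -0.954 0.061 0.293
  outer loop
   vertex 1.3 0.6 2.8
   vertex 1.7 3.5 3.5
   vertex 1.1 1.8 1.9
  endloop
 endfacet
 facet normal -0.531 -0.129 0.837
  outer loop
   vertex 1.3 0.6 2.8
   vertex 2.1 1.2 3.4
   vertex 1.7 3.5 3.5
  endloop
 endfacet
 facet normal -0.706 -0.497 -0.505
  outer loop
   vertex 1.3 0.6 2.8
   vertex 1.1 1.8 1.9
   vertex 3.3 0.2 0.4
  endloop
 endfacet
 facet normal -0.134 -0.990 0.053
  outer loop
   vertex 1.3 0.6 2.8
   vertex 3.3 0.2 0.4
   vertex 3.0 0.3 1.5
  endloop
 endfacet
 facet normal 0.243 0.000 0.970
  outer loop
   vertex 3.7 3.5 3.0
   vertex 1.7 3.5 3.5
   vertex 2.1 1.2 3.4
  endloop
 endfacet
 facet normal 0.226 0.759 -0.611
  outer loop
   vertex 3.7 3.5 3.0
   vertex 3.8 2.1 1.3
   vertex 2.4 3.0 1.9
  endloop
 endfacet
 facet normal -0.082 0.940 -0.330
  outer loop
   vertex 3.7 3.5 3.0
   vertex 2.4 3.0 1.9
   vertex 1.7 3.5 3.5
  endloop
 endfacet
 facet normal 0.294 -0.038 0.955
  outer loop
   vertex 3.4 1.2 3.0
   vertex 3.7 3.5 3.0
   vertex 2.1 1.2 3.4
  endloop
 endfacet
 facet normal 0.175 -0.803 0.569
  outer loop
   vertex 3.4 1.2 3.0
   vertex 2.1 1.2 3.4
   vertex 1.3 0.6 2.8
  endloop
 endfacet
 facet normal 0.202 -0.863 0.464
  outer loop
   vertex 3.4 1.2 3.0
   vertex 1.3 0.6 2.8
   vertex 3.0 0.3 1.5
  endloop
 endfacet
 facet normal 0.978 -0.128 0.163
  outer loop
   vertex 3.4 1.2 3.0
   vertex 3.8 2.1 1.3
   vertex 3.7 3.5 3.0
  endloop
 endfacet
 facet normal 0.955 -0.286 0.073
  outer loop
   vertex 3.4 1.2 3.0
   vertex 3.3 0.2 0.4
   vertex 3.8 2.1 1.3
  endloop
 endfacet
 facet normal 0.665 -0.705 0.246
  outer loop
   vertex 3.4 1.2 3.0
   vertex 3.0 0.3 1.5
   vertex 3.3 0.2 0.4
  endloop
 endfacet
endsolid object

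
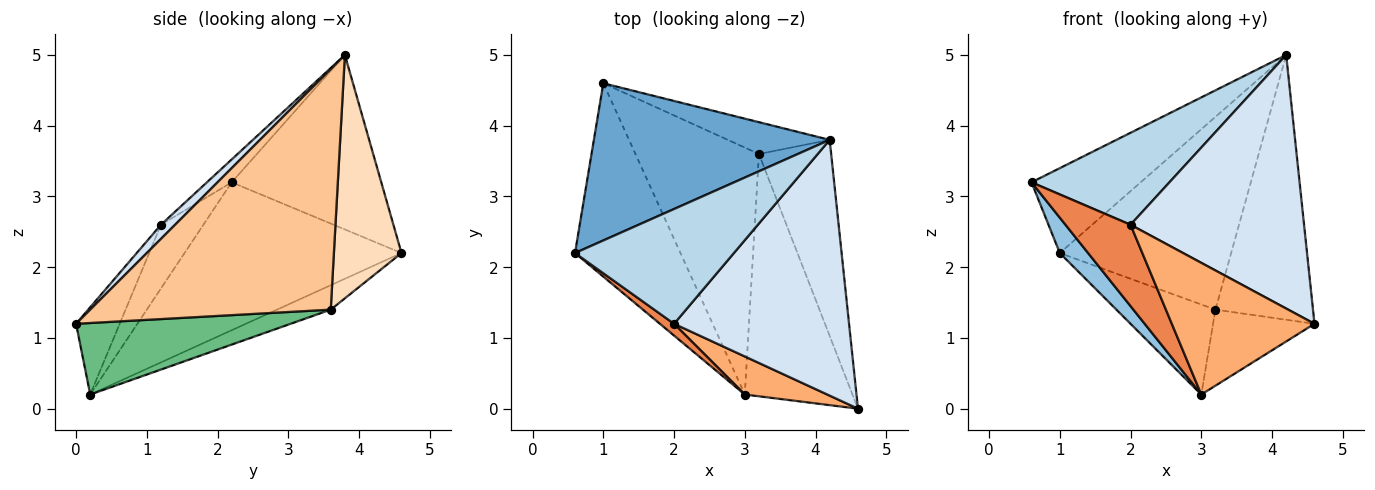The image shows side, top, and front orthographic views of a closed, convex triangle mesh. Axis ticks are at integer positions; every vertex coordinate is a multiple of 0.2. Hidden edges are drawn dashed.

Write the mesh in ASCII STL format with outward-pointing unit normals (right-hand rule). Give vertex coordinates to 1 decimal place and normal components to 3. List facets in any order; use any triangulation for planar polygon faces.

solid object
 facet normal -0.546 0.398 0.737
  outer loop
   vertex 1.0 4.6 2.2
   vertex 0.6 2.2 3.2
   vertex 4.2 3.8 5.0
  endloop
 endfacet
 facet normal -0.810 -0.106 -0.577
  outer loop
   vertex 3.0 0.2 0.2
   vertex 0.6 2.2 3.2
   vertex 1.0 4.6 2.2
  endloop
 endfacet
 facet normal -0.112 -0.621 0.775
  outer loop
   vertex 2.0 1.2 2.6
   vertex 4.2 3.8 5.0
   vertex 0.6 2.2 3.2
  endloop
 endfacet
 facet normal 0.057 -0.703 0.709
  outer loop
   vertex 2.0 1.2 2.6
   vertex 4.6 0.0 1.2
   vertex 4.2 3.8 5.0
  endloop
 endfacet
 facet normal -0.542 -0.832 0.121
  outer loop
   vertex 2.0 1.2 2.6
   vertex 0.6 2.2 3.2
   vertex 3.0 0.2 0.2
  endloop
 endfacet
 facet normal -0.282 -0.922 0.267
  outer loop
   vertex 2.0 1.2 2.6
   vertex 3.0 0.2 0.2
   vertex 4.6 0.0 1.2
  endloop
 endfacet
 facet normal 0.893 0.362 -0.268
  outer loop
   vertex 3.2 3.6 1.4
   vertex 4.2 3.8 5.0
   vertex 4.6 0.0 1.2
  endloop
 endfacet
 facet normal 0.363 0.919 -0.152
  outer loop
   vertex 3.2 3.6 1.4
   vertex 1.0 4.6 2.2
   vertex 4.2 3.8 5.0
  endloop
 endfacet
 facet normal 0.535 0.253 -0.806
  outer loop
   vertex 3.2 3.6 1.4
   vertex 4.6 0.0 1.2
   vertex 3.0 0.2 0.2
  endloop
 endfacet
 facet normal -0.183 0.337 -0.924
  outer loop
   vertex 3.2 3.6 1.4
   vertex 3.0 0.2 0.2
   vertex 1.0 4.6 2.2
  endloop
 endfacet
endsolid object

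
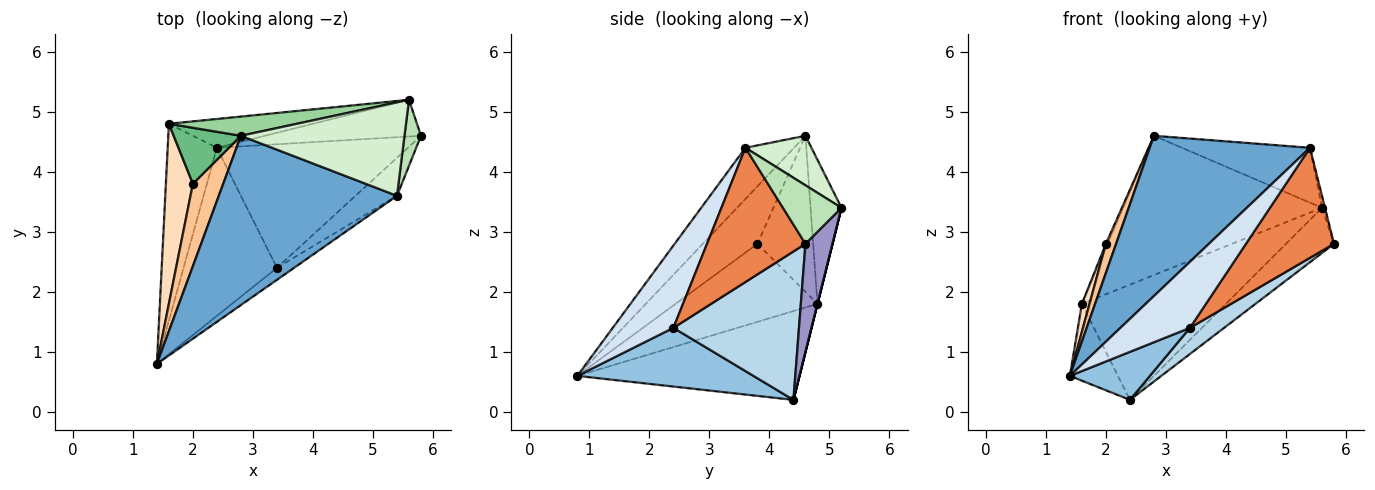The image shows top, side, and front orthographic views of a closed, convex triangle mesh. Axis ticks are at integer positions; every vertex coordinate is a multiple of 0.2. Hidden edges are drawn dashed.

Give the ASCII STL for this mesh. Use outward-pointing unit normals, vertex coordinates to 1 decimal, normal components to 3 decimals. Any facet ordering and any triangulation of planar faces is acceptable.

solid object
 facet normal -0.204 -0.673 0.711
  outer loop
   vertex 5.4 3.6 4.4
   vertex 2.8 4.6 4.6
   vertex 1.4 0.8 0.6
  endloop
 endfacet
 facet normal 0.517 -0.235 -0.823
  outer loop
   vertex 3.4 2.4 1.4
   vertex 1.4 0.8 0.6
   vertex 2.4 4.4 0.2
  endloop
 endfacet
 facet normal 0.605 -0.165 -0.779
  outer loop
   vertex 3.4 2.4 1.4
   vertex 2.4 4.4 0.2
   vertex 5.8 4.6 2.8
  endloop
 endfacet
 facet normal 0.651 -0.746 -0.136
  outer loop
   vertex 3.4 2.4 1.4
   vertex 5.4 3.6 4.4
   vertex 1.4 0.8 0.6
  endloop
 endfacet
 facet normal 0.726 -0.650 -0.224
  outer loop
   vertex 3.4 2.4 1.4
   vertex 5.8 4.6 2.8
   vertex 5.4 3.6 4.4
  endloop
 endfacet
 facet normal -0.859 0.186 -0.476
  outer loop
   vertex 1.6 4.8 1.8
   vertex 2.4 4.4 0.2
   vertex 1.4 0.8 0.6
  endloop
 endfacet
 facet normal -0.873 -0.163 0.460
  outer loop
   vertex 2.0 3.8 2.8
   vertex 1.4 0.8 0.6
   vertex 2.8 4.6 4.6
  endloop
 endfacet
 facet normal -0.944 -0.051 0.327
  outer loop
   vertex 2.0 3.8 2.8
   vertex 1.6 4.8 1.8
   vertex 1.4 0.8 0.6
  endloop
 endfacet
 facet normal -0.918 0.028 0.395
  outer loop
   vertex 2.0 3.8 2.8
   vertex 2.8 4.6 4.6
   vertex 1.6 4.8 1.8
  endloop
 endfacet
 facet normal -0.152 0.979 0.135
  outer loop
   vertex 5.6 5.2 3.4
   vertex 1.6 4.8 1.8
   vertex 2.8 4.6 4.6
  endloop
 endfacet
 facet normal 0.961 0.049 0.271
  outer loop
   vertex 5.6 5.2 3.4
   vertex 5.4 3.6 4.4
   vertex 5.8 4.6 2.8
  endloop
 endfacet
 facet normal 0.253 0.490 0.834
  outer loop
   vertex 5.6 5.2 3.4
   vertex 2.8 4.6 4.6
   vertex 5.4 3.6 4.4
  endloop
 endfacet
 facet normal 0.400 0.711 -0.578
  outer loop
   vertex 5.6 5.2 3.4
   vertex 5.8 4.6 2.8
   vertex 2.4 4.4 0.2
  endloop
 endfacet
 facet normal 0.000 0.970 -0.243
  outer loop
   vertex 5.6 5.2 3.4
   vertex 2.4 4.4 0.2
   vertex 1.6 4.8 1.8
  endloop
 endfacet
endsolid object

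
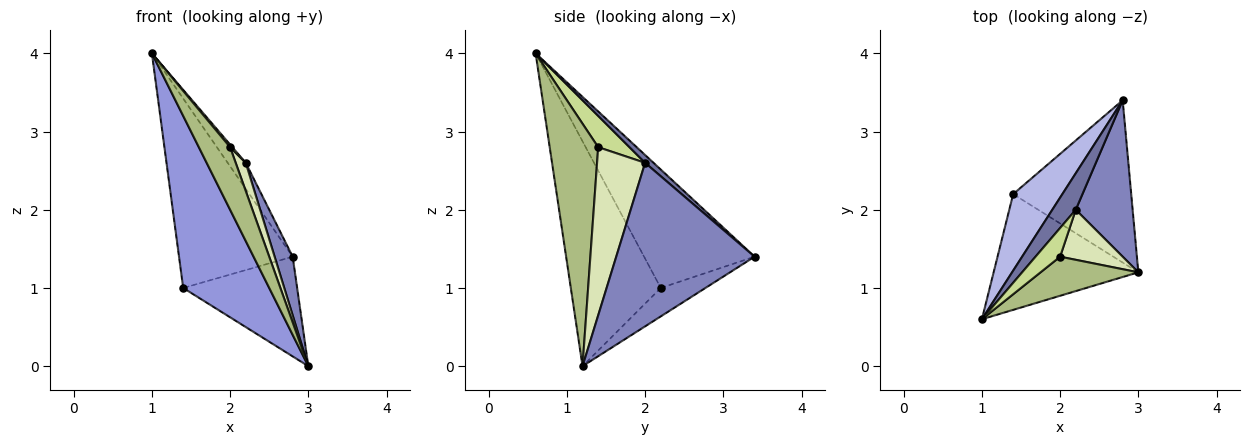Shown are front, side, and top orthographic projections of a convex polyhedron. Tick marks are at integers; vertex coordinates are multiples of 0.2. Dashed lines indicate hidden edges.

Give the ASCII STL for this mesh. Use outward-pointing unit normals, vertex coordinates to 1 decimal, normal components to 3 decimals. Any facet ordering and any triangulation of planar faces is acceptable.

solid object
 facet normal 0.262 0.561 0.785
  outer loop
   vertex 2.2 2.0 2.6
   vertex 2.8 3.4 1.4
   vertex 1.0 0.6 4.0
  endloop
 endfacet
 facet normal 0.937 -0.122 0.326
  outer loop
   vertex 2.2 2.0 2.6
   vertex 3.0 1.2 0.0
   vertex 2.8 3.4 1.4
  endloop
 endfacet
 facet normal -0.655 -0.627 -0.422
  outer loop
   vertex 1.4 2.2 1.0
   vertex 3.0 1.2 0.0
   vertex 1.0 0.6 4.0
  endloop
 endfacet
 facet normal -0.670 0.689 0.278
  outer loop
   vertex 1.4 2.2 1.0
   vertex 1.0 0.6 4.0
   vertex 2.8 3.4 1.4
  endloop
 endfacet
 facet normal -0.201 0.513 -0.835
  outer loop
   vertex 1.4 2.2 1.0
   vertex 2.8 3.4 1.4
   vertex 3.0 1.2 0.0
  endloop
 endfacet
 facet normal 0.796 -0.513 0.321
  outer loop
   vertex 2.0 1.4 2.8
   vertex 1.0 0.6 4.0
   vertex 3.0 1.2 0.0
  endloop
 endfacet
 facet normal 0.785 -0.056 0.617
  outer loop
   vertex 2.0 1.4 2.8
   vertex 2.2 2.0 2.6
   vertex 1.0 0.6 4.0
  endloop
 endfacet
 facet normal 0.920 -0.192 0.342
  outer loop
   vertex 2.0 1.4 2.8
   vertex 3.0 1.2 0.0
   vertex 2.2 2.0 2.6
  endloop
 endfacet
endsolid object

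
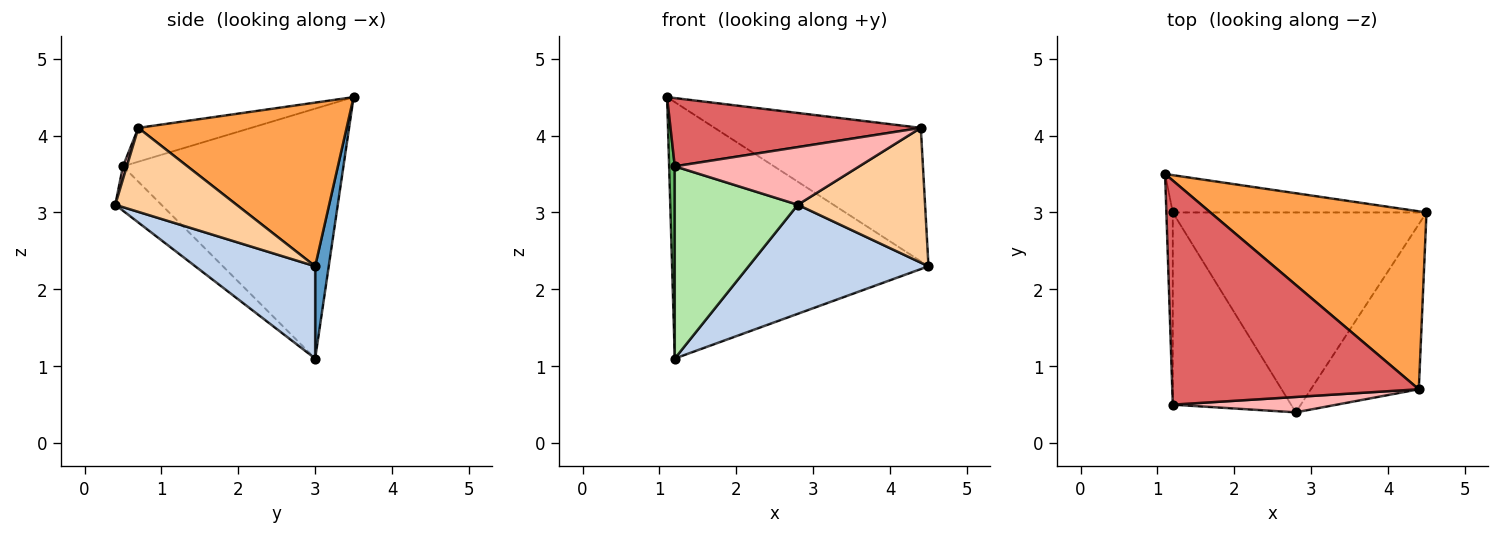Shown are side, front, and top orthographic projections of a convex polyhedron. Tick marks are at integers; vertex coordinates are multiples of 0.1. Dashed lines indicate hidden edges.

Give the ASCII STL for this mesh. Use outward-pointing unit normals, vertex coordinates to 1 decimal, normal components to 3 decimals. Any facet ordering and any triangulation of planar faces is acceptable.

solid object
 facet normal 0.052 0.988 -0.144
  outer loop
   vertex 1.2 3.0 1.1
   vertex 1.1 3.5 4.5
   vertex 4.5 3.0 2.3
  endloop
 endfacet
 facet normal 0.304 -0.456 -0.836
  outer loop
   vertex 1.2 3.0 1.1
   vertex 4.5 3.0 2.3
   vertex 2.8 0.4 3.1
  endloop
 endfacet
 facet normal 0.518 0.513 0.684
  outer loop
   vertex 4.4 0.7 4.1
   vertex 4.5 3.0 2.3
   vertex 1.1 3.5 4.5
  endloop
 endfacet
 facet normal 0.516 -0.542 -0.663
  outer loop
   vertex 4.4 0.7 4.1
   vertex 2.8 0.4 3.1
   vertex 4.5 3.0 2.3
  endloop
 endfacet
 facet normal -0.999 -0.026 -0.026
  outer loop
   vertex 1.2 0.5 3.6
   vertex 1.1 3.5 4.5
   vertex 1.2 3.0 1.1
  endloop
 endfacet
 facet normal -0.256 -0.683 -0.683
  outer loop
   vertex 1.2 0.5 3.6
   vertex 1.2 3.0 1.1
   vertex 2.8 0.4 3.1
  endloop
 endfacet
 facet normal -0.130 -0.289 0.948
  outer loop
   vertex 1.2 0.5 3.6
   vertex 4.4 0.7 4.1
   vertex 1.1 3.5 4.5
  endloop
 endfacet
 facet normal 0.020 -0.966 0.258
  outer loop
   vertex 1.2 0.5 3.6
   vertex 2.8 0.4 3.1
   vertex 4.4 0.7 4.1
  endloop
 endfacet
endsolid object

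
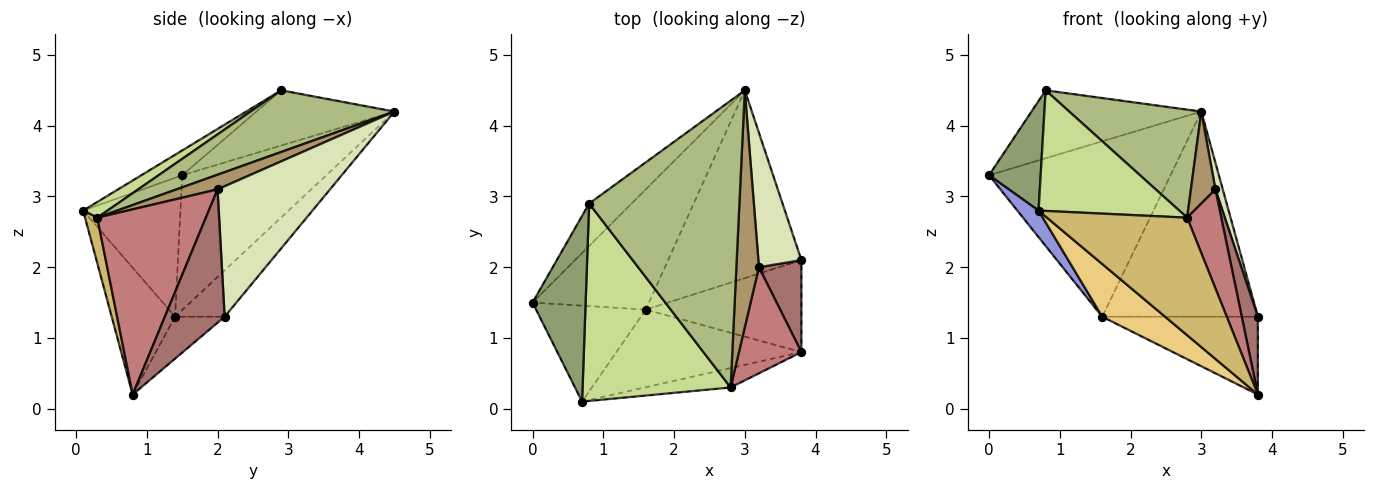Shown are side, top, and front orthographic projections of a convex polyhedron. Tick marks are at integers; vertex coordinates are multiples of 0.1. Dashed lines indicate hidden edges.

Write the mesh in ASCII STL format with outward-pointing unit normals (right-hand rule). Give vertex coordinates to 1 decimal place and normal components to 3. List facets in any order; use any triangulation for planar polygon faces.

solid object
 facet normal -0.548 0.690 -0.473
  outer loop
   vertex 1.6 1.4 1.3
   vertex 0.0 1.5 3.3
   vertex 3.0 4.5 4.2
  endloop
 endfacet
 facet normal -0.228 0.718 -0.657
  outer loop
   vertex 1.6 1.4 1.3
   vertex 3.0 4.5 4.2
   vertex 3.8 2.1 1.3
  endloop
 endfacet
 facet normal -0.774 -0.169 -0.611
  outer loop
   vertex 1.6 1.4 1.3
   vertex 0.7 0.1 2.8
   vertex 0.0 1.5 3.3
  endloop
 endfacet
 facet normal -0.567 0.698 -0.436
  outer loop
   vertex 0.8 2.9 4.5
   vertex 3.0 4.5 4.2
   vertex 0.0 1.5 3.3
  endloop
 endfacet
 facet normal -0.373 -0.472 0.799
  outer loop
   vertex 0.8 2.9 4.5
   vertex 0.0 1.5 3.3
   vertex 0.7 0.1 2.8
  endloop
 endfacet
 facet normal 0.358 -0.329 0.874
  outer loop
   vertex 0.8 2.9 4.5
   vertex 2.8 0.3 2.7
   vertex 3.0 4.5 4.2
  endloop
 endfacet
 facet normal 0.090 -0.519 0.850
  outer loop
   vertex 0.8 2.9 4.5
   vertex 0.7 0.1 2.8
   vertex 2.8 0.3 2.7
  endloop
 endfacet
 facet normal 0.948 -0.062 0.313
  outer loop
   vertex 3.2 2.0 3.1
   vertex 3.8 2.1 1.3
   vertex 3.0 4.5 4.2
  endloop
 endfacet
 facet normal 0.518 -0.309 0.798
  outer loop
   vertex 3.2 2.0 3.1
   vertex 3.0 4.5 4.2
   vertex 2.8 0.3 2.7
  endloop
 endfacet
 facet normal 0.086 -0.983 -0.162
  outer loop
   vertex 3.8 0.8 0.2
   vertex 2.8 0.3 2.7
   vertex 0.7 0.1 2.8
  endloop
 endfacet
 facet normal -0.493 -0.489 -0.720
  outer loop
   vertex 3.8 0.8 0.2
   vertex 0.7 0.1 2.8
   vertex 1.6 1.4 1.3
  endloop
 endfacet
 facet normal -0.201 0.633 -0.748
  outer loop
   vertex 3.8 0.8 0.2
   vertex 1.6 1.4 1.3
   vertex 3.8 2.1 1.3
  endloop
 endfacet
 facet normal 0.923 -0.249 0.294
  outer loop
   vertex 3.8 0.8 0.2
   vertex 3.8 2.1 1.3
   vertex 3.2 2.0 3.1
  endloop
 endfacet
 facet normal 0.908 -0.286 0.306
  outer loop
   vertex 3.8 0.8 0.2
   vertex 3.2 2.0 3.1
   vertex 2.8 0.3 2.7
  endloop
 endfacet
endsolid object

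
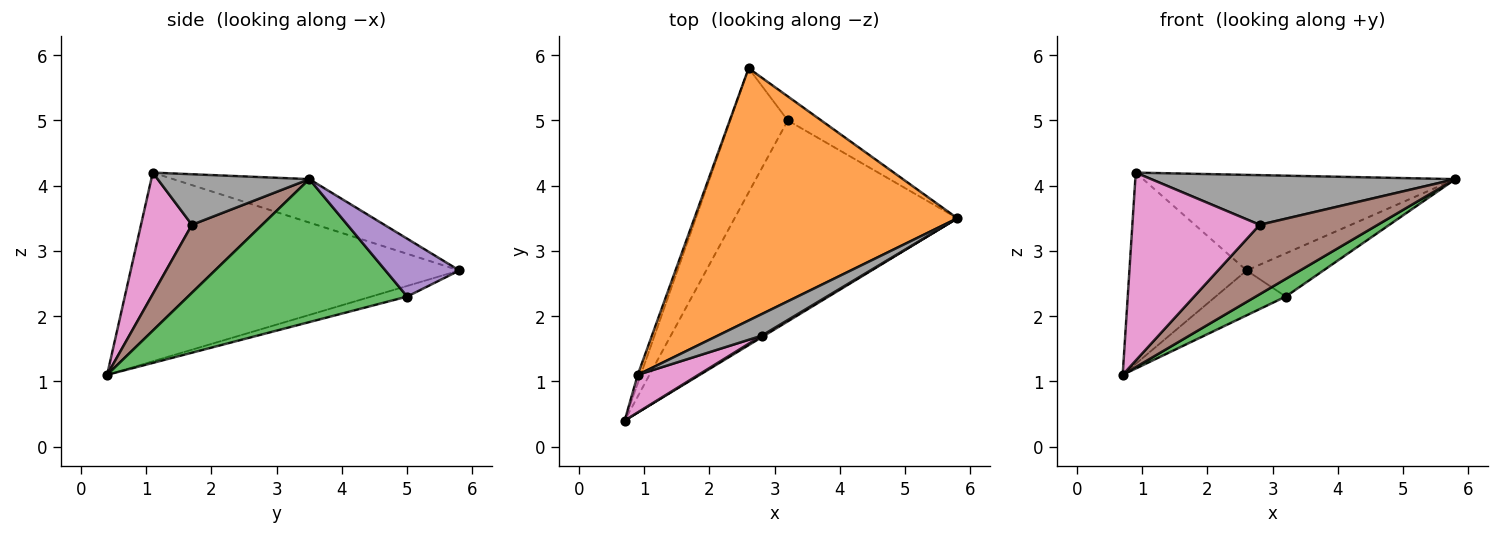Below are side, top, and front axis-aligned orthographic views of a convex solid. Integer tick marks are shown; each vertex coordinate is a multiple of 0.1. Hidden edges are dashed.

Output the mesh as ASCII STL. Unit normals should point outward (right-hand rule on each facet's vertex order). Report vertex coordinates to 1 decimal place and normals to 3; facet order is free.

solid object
 facet normal -0.942 0.336 -0.015
  outer loop
   vertex 0.9 1.1 4.2
   vertex 2.6 5.8 2.7
   vertex 0.7 0.4 1.1
  endloop
 endfacet
 facet normal -0.153 0.350 0.924
  outer loop
   vertex 0.9 1.1 4.2
   vertex 5.8 3.5 4.1
   vertex 2.6 5.8 2.7
  endloop
 endfacet
 facet normal 0.539 -0.074 -0.839
  outer loop
   vertex 3.2 5.0 2.3
   vertex 5.8 3.5 4.1
   vertex 0.7 0.4 1.1
  endloop
 endfacet
 facet normal -0.171 0.335 -0.927
  outer loop
   vertex 3.2 5.0 2.3
   vertex 0.7 0.4 1.1
   vertex 2.6 5.8 2.7
  endloop
 endfacet
 facet normal 0.644 0.669 -0.372
  outer loop
   vertex 3.2 5.0 2.3
   vertex 2.6 5.8 2.7
   vertex 5.8 3.5 4.1
  endloop
 endfacet
 facet normal 0.511 -0.859 0.019
  outer loop
   vertex 2.8 1.7 3.4
   vertex 0.7 0.4 1.1
   vertex 5.8 3.5 4.1
  endloop
 endfacet
 facet normal 0.365 -0.913 0.183
  outer loop
   vertex 2.8 1.7 3.4
   vertex 0.9 1.1 4.2
   vertex 0.7 0.4 1.1
  endloop
 endfacet
 facet normal 0.416 -0.834 0.362
  outer loop
   vertex 2.8 1.7 3.4
   vertex 5.8 3.5 4.1
   vertex 0.9 1.1 4.2
  endloop
 endfacet
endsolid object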